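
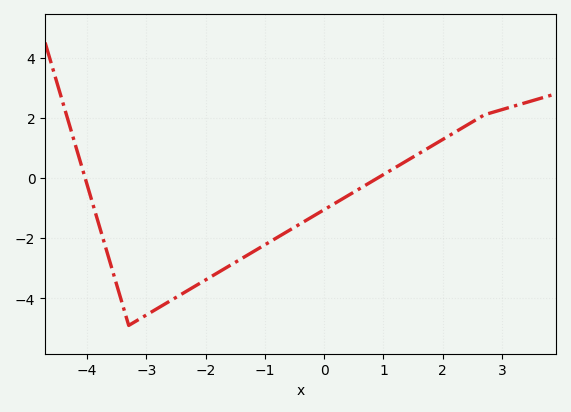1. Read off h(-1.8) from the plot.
-3.15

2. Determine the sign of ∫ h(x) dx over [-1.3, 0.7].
negative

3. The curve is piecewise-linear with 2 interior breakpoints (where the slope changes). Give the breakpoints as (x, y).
(-3.3, -4.9); (2.7, 2.1)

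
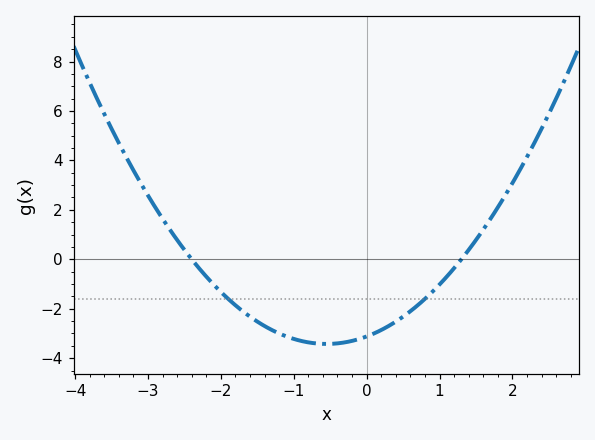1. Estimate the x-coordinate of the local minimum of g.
-0.6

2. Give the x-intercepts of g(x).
-2.4, 1.3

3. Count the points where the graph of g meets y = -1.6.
2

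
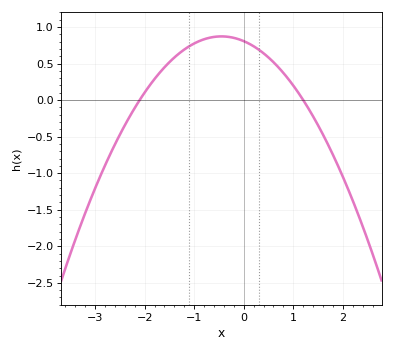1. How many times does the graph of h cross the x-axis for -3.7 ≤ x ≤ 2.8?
2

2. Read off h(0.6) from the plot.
0.518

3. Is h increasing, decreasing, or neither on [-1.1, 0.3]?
neither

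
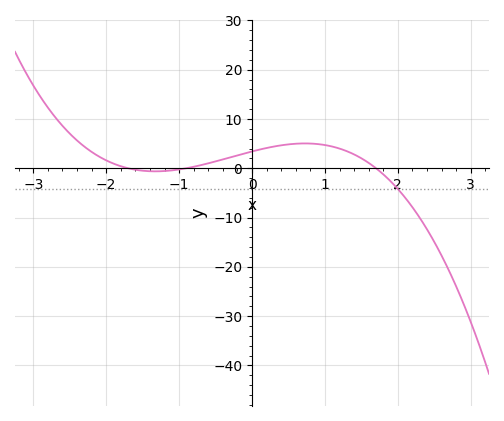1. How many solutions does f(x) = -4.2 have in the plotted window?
1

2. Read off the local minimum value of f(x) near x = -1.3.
-1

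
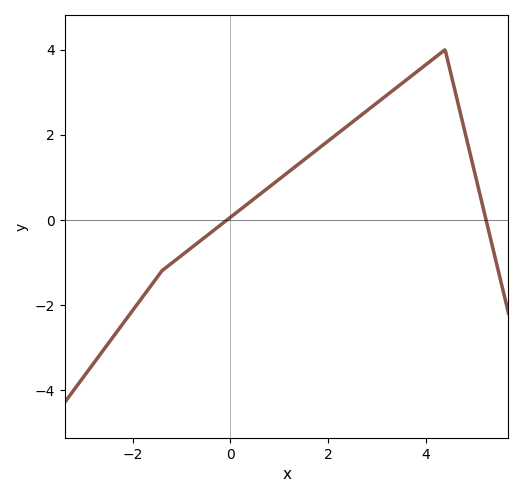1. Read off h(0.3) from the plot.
0.324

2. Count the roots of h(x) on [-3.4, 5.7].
2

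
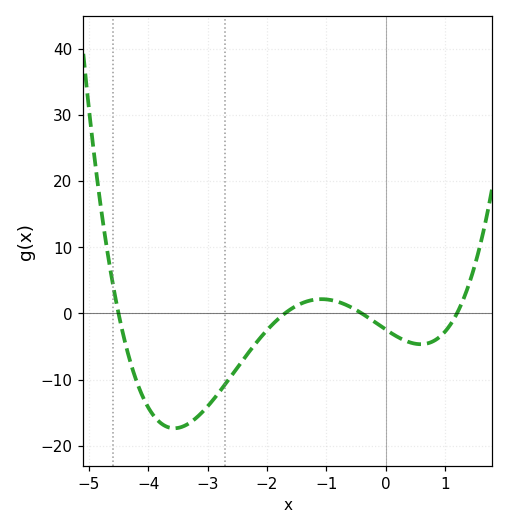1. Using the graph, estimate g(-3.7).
-17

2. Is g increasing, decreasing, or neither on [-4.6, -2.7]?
neither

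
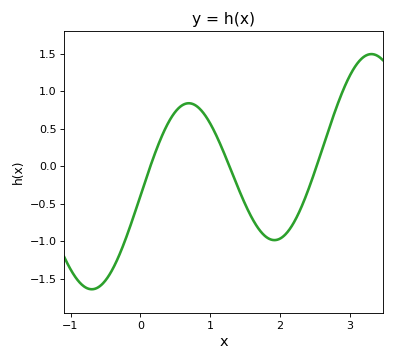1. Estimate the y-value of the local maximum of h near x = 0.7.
0.85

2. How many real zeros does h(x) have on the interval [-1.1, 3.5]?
3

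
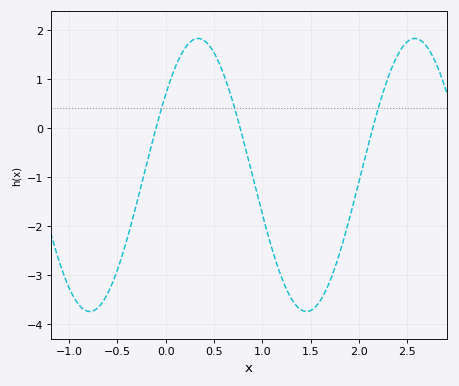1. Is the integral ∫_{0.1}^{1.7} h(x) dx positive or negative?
negative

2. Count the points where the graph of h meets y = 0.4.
3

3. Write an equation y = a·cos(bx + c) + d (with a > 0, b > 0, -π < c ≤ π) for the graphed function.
y = 2.79cos(2.8x - 0.94) - 0.96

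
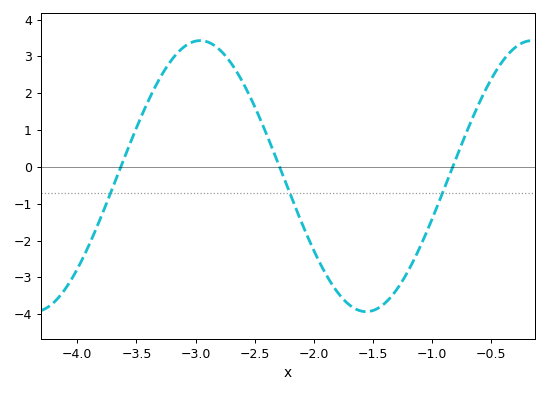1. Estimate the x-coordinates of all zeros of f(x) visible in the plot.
-3.63, -2.29, -0.828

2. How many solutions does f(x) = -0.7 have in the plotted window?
3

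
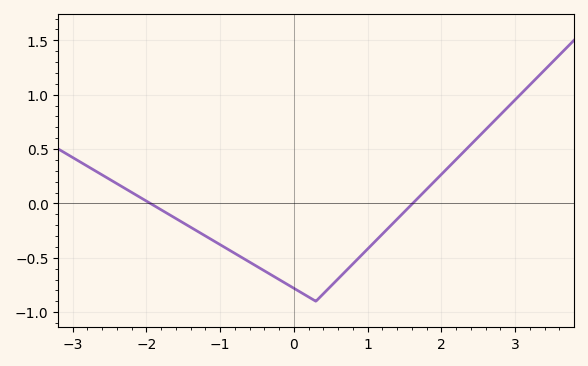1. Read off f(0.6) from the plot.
-0.7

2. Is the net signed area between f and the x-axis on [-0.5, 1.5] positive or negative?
negative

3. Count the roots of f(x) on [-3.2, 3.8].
2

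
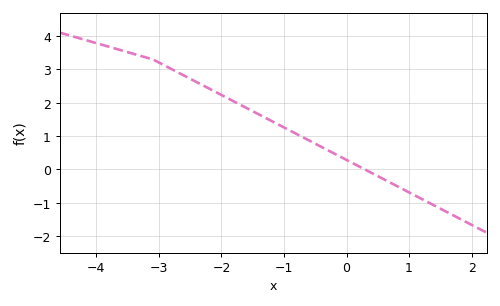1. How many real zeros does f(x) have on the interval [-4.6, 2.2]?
1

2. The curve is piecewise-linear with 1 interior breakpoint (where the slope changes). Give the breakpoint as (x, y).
(-3.1, 3.3)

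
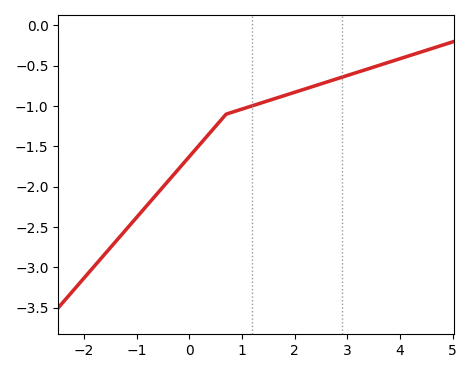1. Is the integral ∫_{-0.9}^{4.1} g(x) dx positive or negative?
negative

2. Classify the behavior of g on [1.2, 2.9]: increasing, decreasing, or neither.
increasing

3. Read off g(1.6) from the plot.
-0.912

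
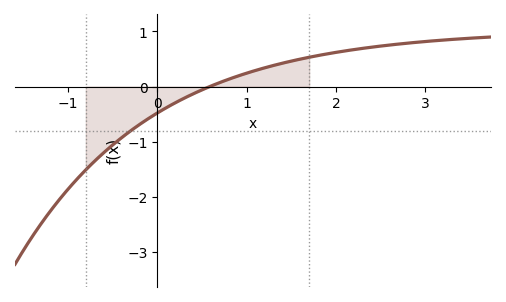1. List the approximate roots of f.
0.589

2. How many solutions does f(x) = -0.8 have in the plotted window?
1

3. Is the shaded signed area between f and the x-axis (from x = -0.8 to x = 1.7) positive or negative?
negative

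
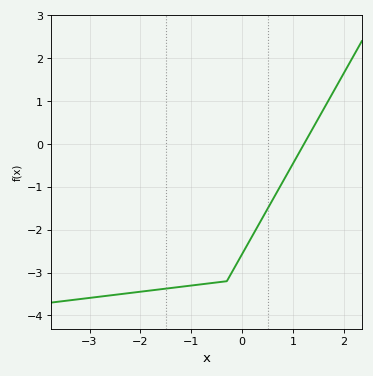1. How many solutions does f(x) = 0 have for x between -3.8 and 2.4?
1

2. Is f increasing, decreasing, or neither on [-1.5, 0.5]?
increasing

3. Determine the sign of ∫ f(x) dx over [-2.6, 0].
negative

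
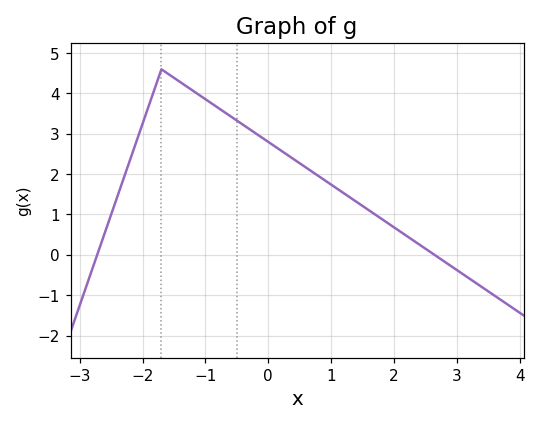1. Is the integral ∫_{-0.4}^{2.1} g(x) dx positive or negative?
positive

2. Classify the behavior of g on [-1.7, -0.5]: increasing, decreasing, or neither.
decreasing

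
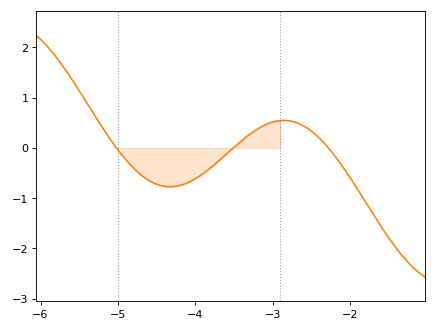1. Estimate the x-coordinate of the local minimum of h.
-4.3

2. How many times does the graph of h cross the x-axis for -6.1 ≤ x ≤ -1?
3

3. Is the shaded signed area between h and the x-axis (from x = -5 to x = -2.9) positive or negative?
negative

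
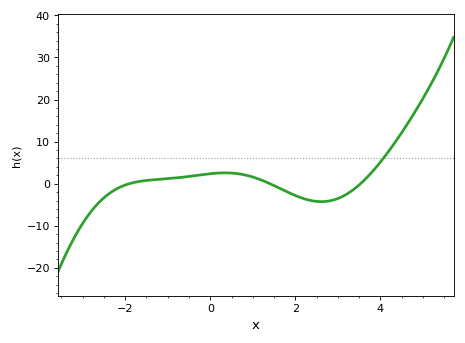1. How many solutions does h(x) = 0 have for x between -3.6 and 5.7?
3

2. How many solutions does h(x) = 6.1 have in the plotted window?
1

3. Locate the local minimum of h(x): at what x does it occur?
2.6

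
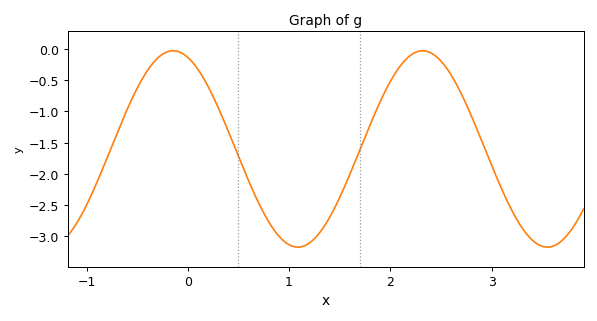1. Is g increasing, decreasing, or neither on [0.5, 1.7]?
neither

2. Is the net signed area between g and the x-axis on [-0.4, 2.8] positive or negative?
negative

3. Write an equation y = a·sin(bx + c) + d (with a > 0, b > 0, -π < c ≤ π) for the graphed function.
y = 1.57sin(2.5x + 1.9) - 1.6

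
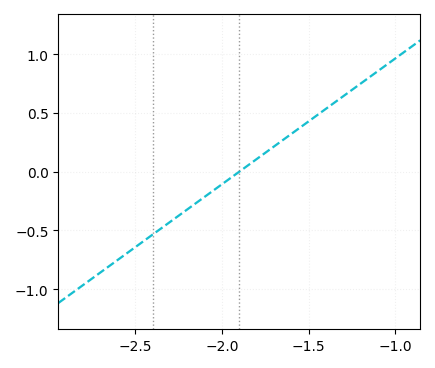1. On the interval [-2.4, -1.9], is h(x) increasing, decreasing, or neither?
increasing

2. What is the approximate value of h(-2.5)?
-0.65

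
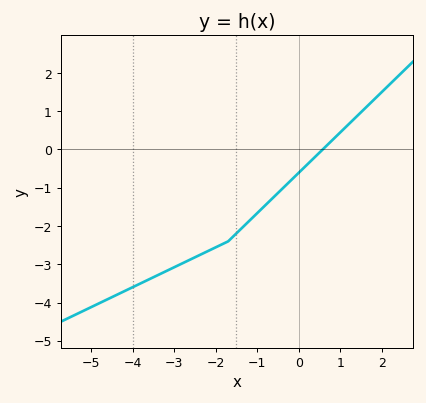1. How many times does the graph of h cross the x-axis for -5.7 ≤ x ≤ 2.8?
1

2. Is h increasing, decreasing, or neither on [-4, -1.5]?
increasing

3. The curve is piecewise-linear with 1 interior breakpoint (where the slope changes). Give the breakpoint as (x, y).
(-1.7, -2.4)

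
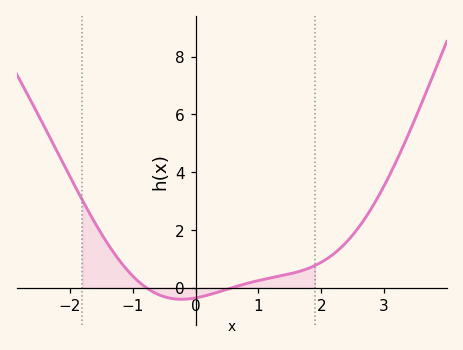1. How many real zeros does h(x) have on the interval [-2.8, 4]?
2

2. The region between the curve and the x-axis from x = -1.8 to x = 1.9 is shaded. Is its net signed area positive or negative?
positive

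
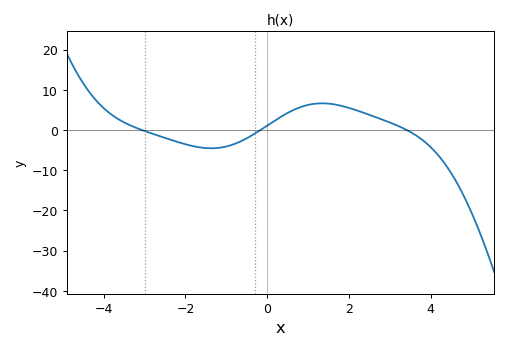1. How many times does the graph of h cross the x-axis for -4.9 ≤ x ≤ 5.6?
3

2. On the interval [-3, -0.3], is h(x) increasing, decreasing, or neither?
neither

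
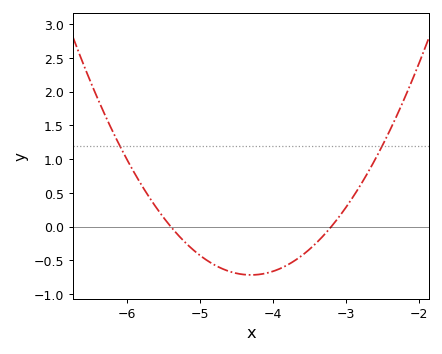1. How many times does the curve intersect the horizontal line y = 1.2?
2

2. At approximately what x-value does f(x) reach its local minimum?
-4.3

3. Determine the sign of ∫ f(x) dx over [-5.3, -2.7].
negative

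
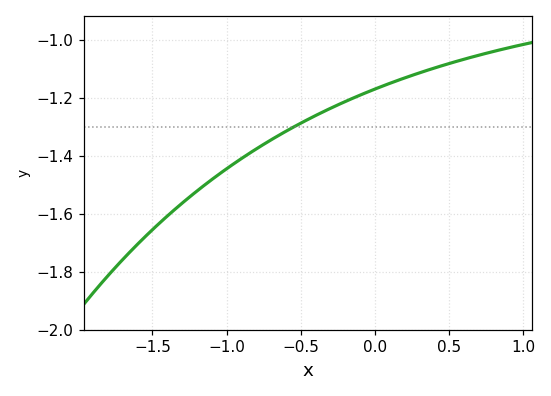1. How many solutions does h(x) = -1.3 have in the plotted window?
1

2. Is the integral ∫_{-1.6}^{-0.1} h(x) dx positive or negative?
negative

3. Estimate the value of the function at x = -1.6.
-1.71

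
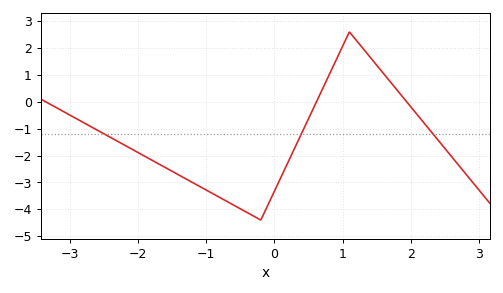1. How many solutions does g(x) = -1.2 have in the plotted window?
3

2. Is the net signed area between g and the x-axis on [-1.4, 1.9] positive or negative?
negative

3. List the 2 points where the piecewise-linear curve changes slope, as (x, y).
(-0.2, -4.4); (1.1, 2.6)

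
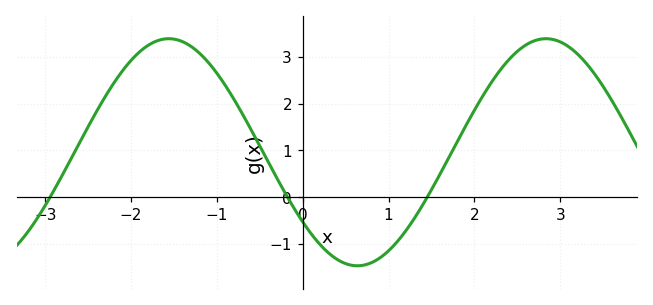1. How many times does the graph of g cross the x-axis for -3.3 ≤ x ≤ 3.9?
3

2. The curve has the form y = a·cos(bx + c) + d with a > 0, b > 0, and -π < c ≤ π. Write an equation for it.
y = 2.43cos(1.4x + 2.2) + 0.96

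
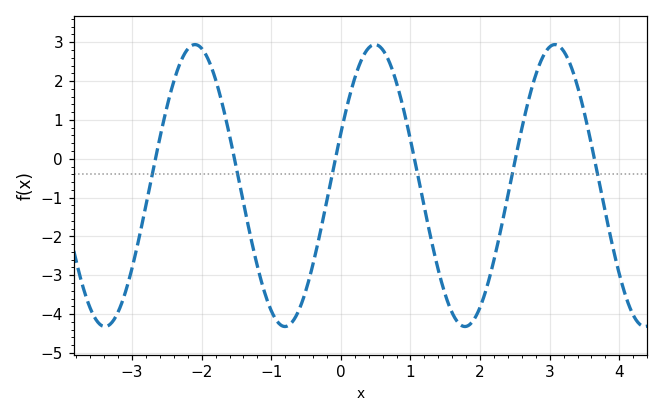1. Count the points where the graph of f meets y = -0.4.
6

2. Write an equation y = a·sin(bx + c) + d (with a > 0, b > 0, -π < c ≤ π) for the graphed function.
y = 3.63sin(2.43x + 0.382) - 0.69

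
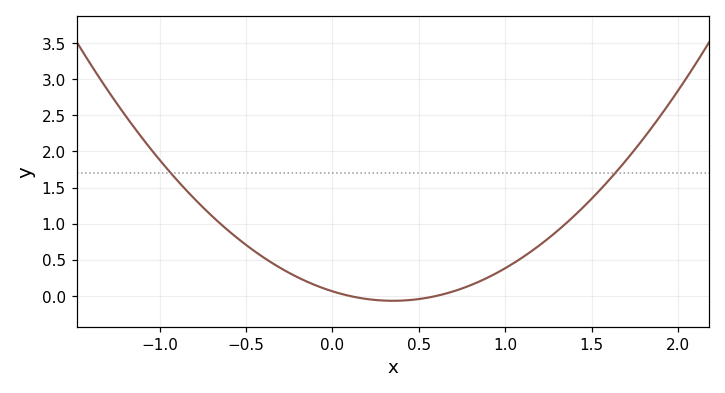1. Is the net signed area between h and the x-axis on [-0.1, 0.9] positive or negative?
positive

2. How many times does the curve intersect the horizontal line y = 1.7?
2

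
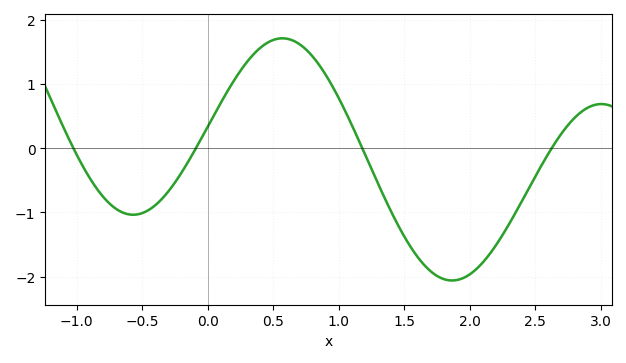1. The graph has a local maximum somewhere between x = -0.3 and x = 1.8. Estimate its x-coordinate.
0.57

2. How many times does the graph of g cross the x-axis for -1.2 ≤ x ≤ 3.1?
4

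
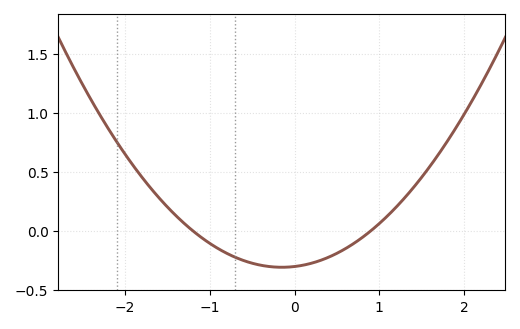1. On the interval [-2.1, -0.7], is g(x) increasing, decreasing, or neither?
decreasing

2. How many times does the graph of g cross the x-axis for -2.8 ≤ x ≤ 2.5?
2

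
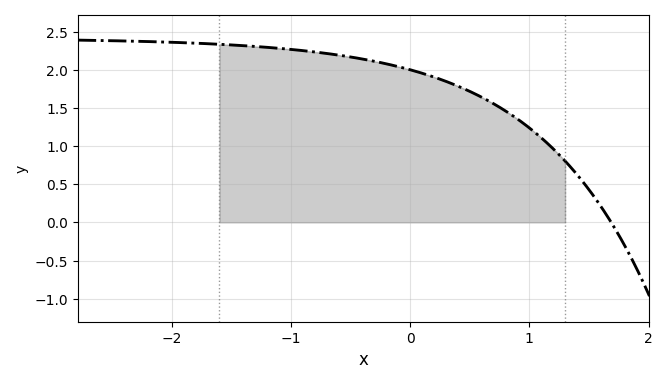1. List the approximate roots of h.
1.7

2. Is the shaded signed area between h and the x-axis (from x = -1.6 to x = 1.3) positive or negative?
positive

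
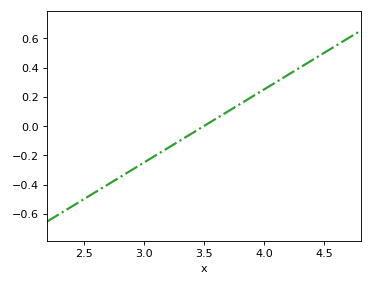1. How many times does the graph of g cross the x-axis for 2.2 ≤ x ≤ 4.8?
1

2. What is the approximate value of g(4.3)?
0.4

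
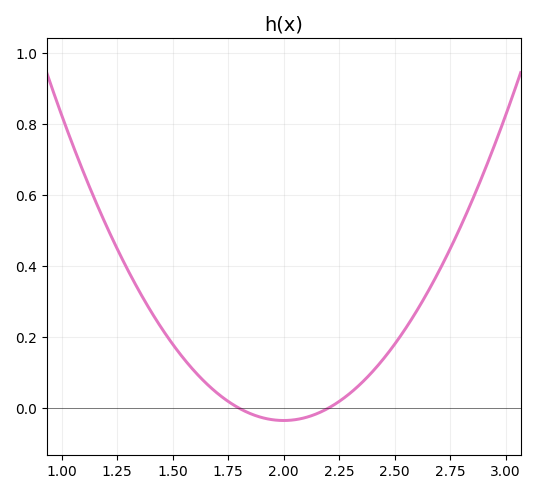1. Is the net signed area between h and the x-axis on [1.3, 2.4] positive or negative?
positive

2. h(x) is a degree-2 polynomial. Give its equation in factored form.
y = 0.86(x - 1.8)(x - 2.2)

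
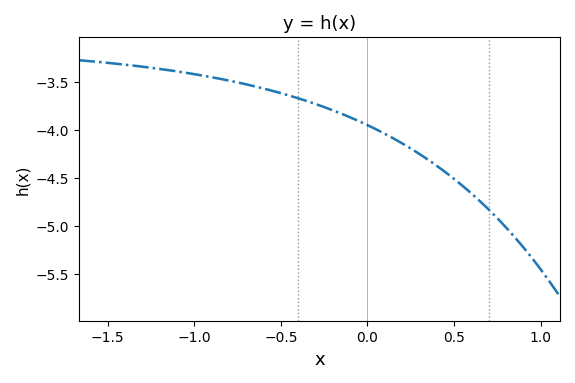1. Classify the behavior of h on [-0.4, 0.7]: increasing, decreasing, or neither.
decreasing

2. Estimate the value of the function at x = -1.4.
-3.32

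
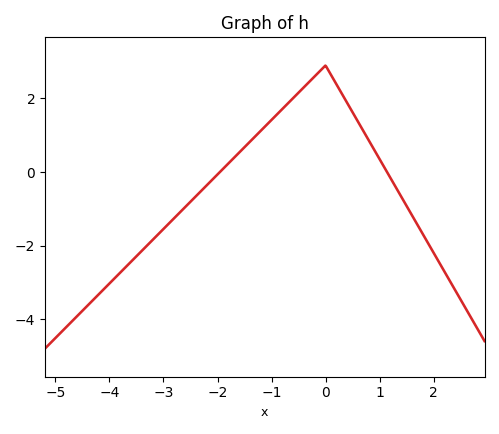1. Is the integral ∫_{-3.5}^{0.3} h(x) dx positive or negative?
positive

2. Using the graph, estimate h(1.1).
0.097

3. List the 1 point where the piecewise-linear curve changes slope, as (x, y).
(0, 2.9)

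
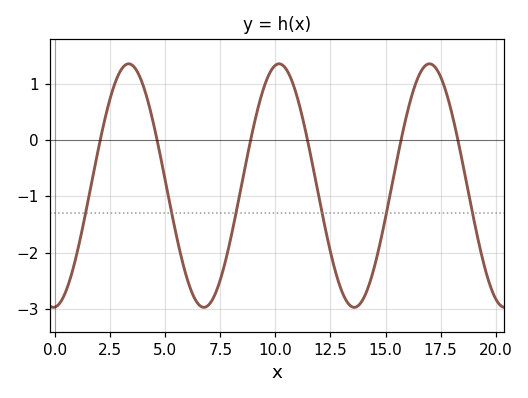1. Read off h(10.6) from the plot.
1.18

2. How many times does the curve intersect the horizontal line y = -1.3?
6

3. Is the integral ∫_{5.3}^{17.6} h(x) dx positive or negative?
negative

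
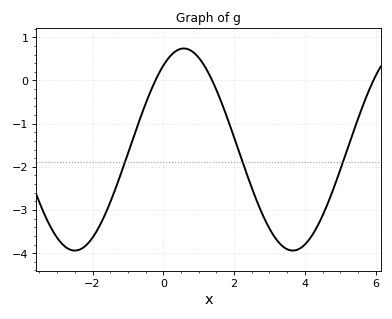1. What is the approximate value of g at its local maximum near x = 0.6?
0.7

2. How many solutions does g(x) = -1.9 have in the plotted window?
3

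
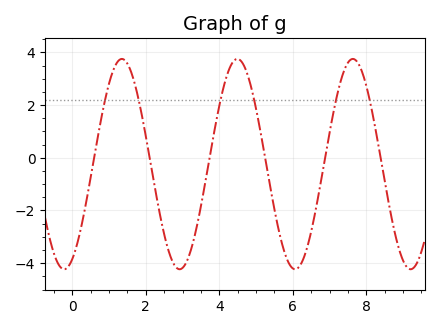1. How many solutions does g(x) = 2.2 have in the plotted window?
6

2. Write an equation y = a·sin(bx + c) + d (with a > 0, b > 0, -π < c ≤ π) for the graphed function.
y = 3.99sin(2x - 1.1) - 0.24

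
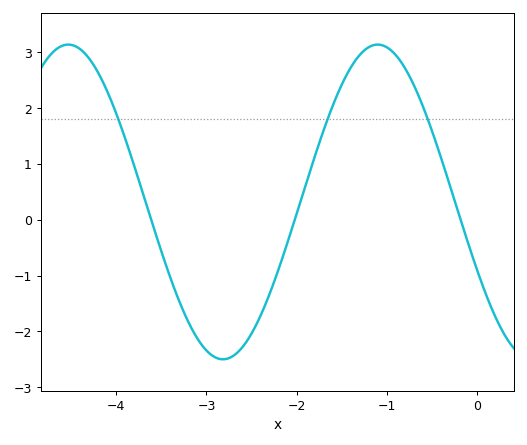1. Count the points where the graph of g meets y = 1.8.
3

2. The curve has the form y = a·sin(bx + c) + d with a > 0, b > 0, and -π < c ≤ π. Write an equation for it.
y = 2.82sin(1.8x - 2.7) + 0.32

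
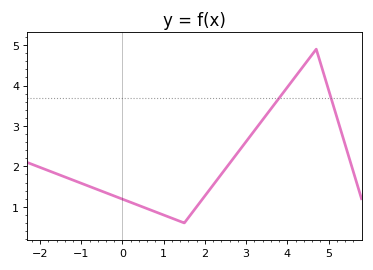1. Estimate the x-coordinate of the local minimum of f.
1.4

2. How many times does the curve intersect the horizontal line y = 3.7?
2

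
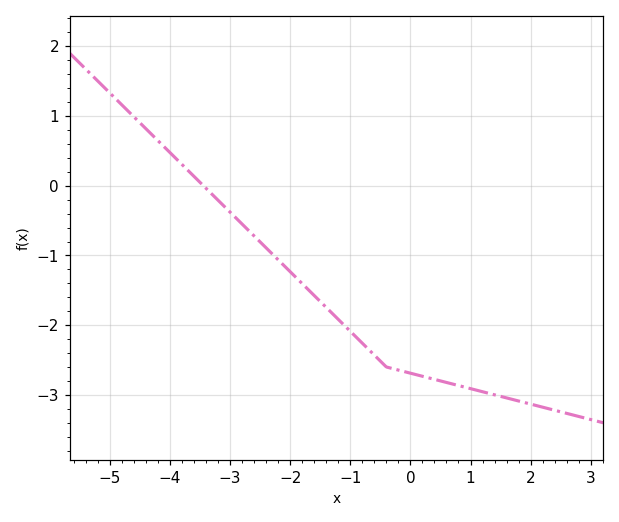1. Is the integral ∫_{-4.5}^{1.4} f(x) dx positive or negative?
negative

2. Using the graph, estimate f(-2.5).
-0.805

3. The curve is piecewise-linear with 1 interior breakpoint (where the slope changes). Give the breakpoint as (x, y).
(-0.4, -2.6)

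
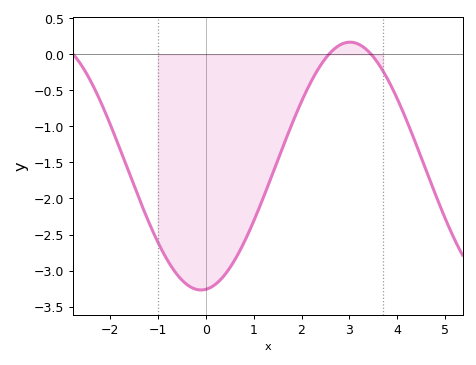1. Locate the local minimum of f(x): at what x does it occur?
-0.099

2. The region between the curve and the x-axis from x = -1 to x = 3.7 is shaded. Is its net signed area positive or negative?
negative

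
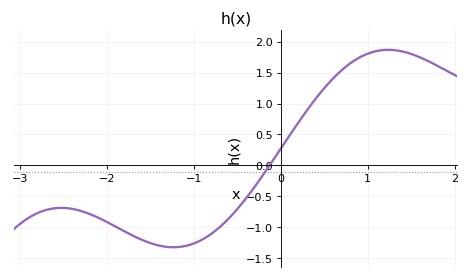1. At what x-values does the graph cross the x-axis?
-0.1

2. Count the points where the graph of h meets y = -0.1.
1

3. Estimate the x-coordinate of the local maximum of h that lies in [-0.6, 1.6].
1.2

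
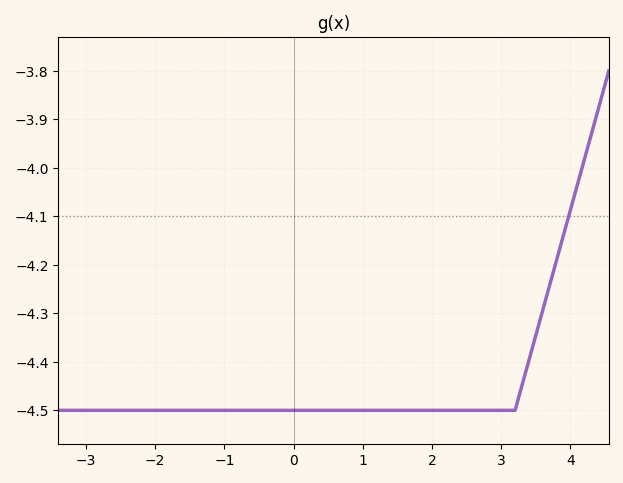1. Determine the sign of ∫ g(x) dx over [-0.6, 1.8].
negative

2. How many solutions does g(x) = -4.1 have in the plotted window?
1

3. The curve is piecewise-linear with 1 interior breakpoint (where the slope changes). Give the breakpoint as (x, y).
(3.2, -4.5)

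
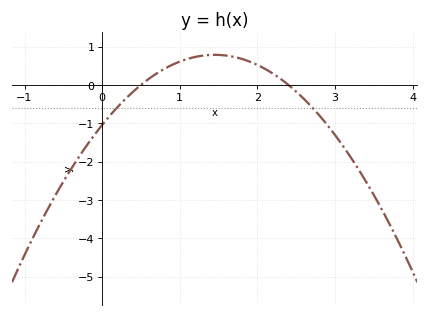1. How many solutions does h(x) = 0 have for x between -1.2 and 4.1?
2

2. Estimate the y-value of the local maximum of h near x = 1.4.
0.8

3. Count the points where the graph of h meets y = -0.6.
2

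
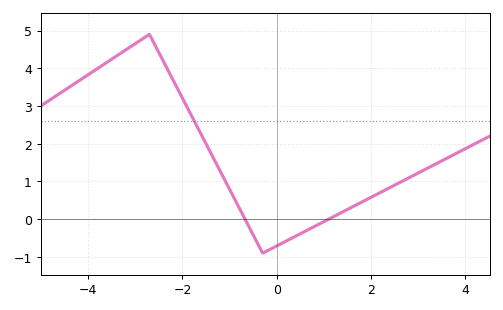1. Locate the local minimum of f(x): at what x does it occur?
-0.3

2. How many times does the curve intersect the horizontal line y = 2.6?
1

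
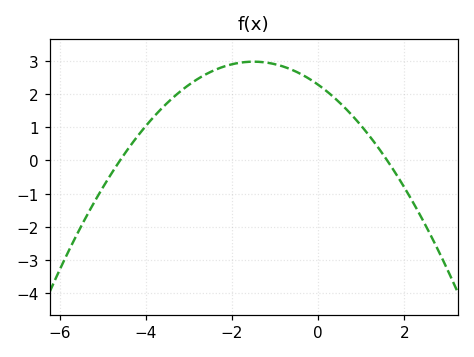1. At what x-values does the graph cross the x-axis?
-4.6, 1.6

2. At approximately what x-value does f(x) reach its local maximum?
-1.5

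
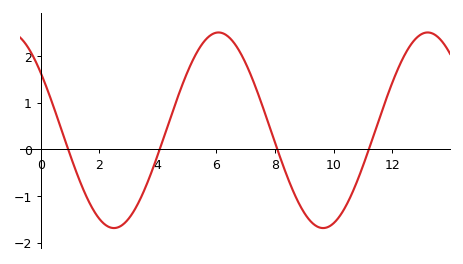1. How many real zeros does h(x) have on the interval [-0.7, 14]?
4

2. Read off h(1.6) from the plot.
-1.1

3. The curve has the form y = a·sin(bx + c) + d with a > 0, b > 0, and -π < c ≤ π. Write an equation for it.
y = 2.1sin(0.88x + 2.5) + 0.41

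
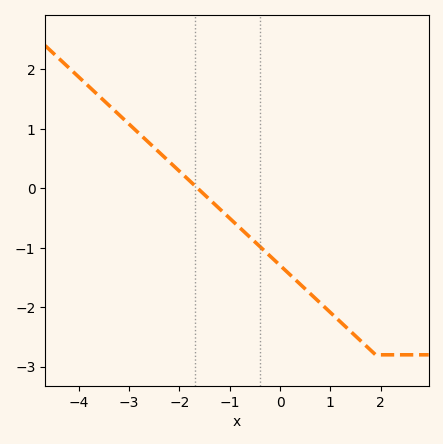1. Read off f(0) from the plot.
-1.3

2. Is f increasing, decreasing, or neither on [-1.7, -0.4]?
decreasing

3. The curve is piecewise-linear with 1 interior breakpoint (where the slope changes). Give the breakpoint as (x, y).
(1.9, -2.8)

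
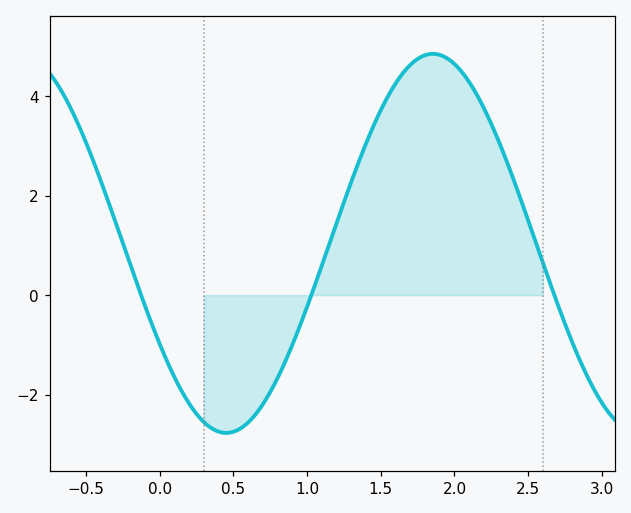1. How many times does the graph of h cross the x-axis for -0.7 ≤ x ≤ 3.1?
3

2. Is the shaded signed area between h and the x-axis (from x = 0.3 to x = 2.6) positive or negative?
positive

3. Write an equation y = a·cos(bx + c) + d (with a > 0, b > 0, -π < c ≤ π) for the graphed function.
y = 3.81cos(2.2x + 2.1) + 1.04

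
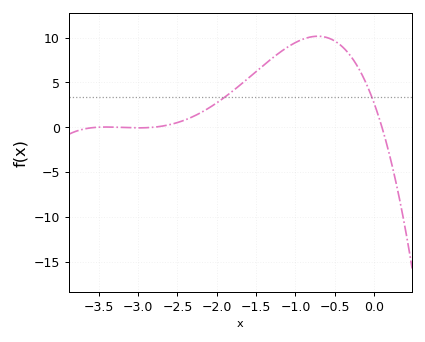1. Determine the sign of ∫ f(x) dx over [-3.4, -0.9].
positive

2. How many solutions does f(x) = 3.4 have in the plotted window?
2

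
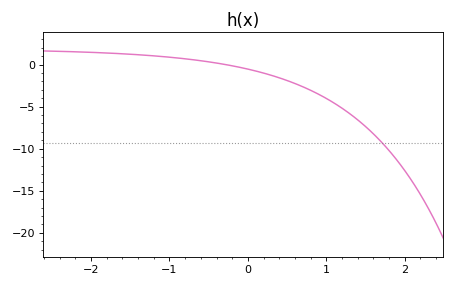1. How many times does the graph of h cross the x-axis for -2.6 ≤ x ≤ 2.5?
1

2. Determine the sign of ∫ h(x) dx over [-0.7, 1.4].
negative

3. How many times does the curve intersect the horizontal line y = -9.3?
1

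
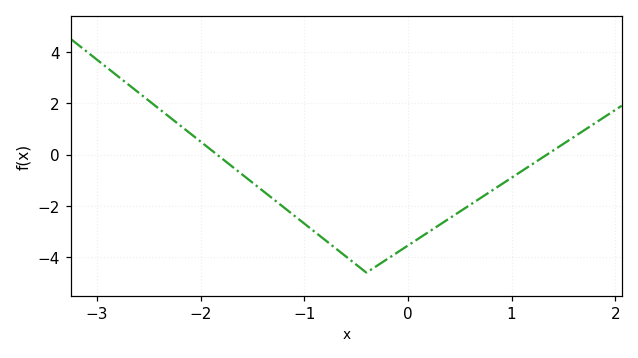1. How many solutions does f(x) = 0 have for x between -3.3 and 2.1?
2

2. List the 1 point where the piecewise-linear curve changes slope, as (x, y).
(-0.4, -4.6)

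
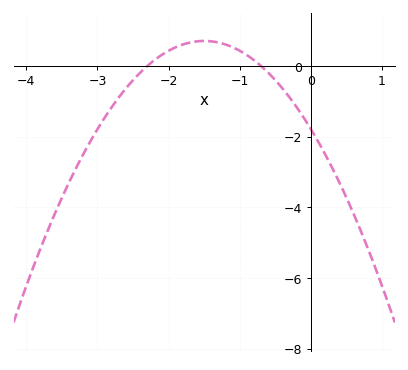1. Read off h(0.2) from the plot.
-2.5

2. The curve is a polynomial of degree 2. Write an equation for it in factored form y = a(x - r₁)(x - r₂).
y = -1.11(x + 2.3)(x + 0.7)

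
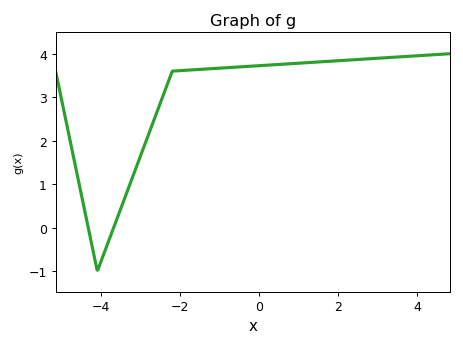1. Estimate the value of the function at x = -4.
-0.758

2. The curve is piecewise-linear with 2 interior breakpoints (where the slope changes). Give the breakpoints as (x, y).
(-4.1, -1); (-2.2, 3.6)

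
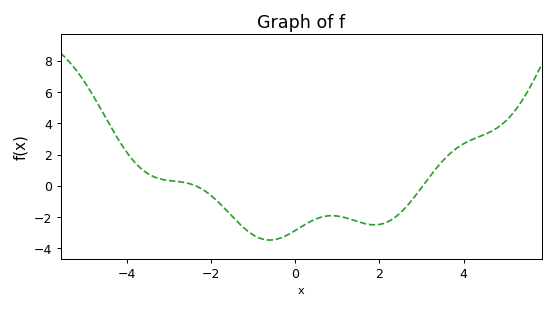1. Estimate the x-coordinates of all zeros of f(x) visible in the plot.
-2.37, 3.04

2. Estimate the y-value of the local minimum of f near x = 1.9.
-2.5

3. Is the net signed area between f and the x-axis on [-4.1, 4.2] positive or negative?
negative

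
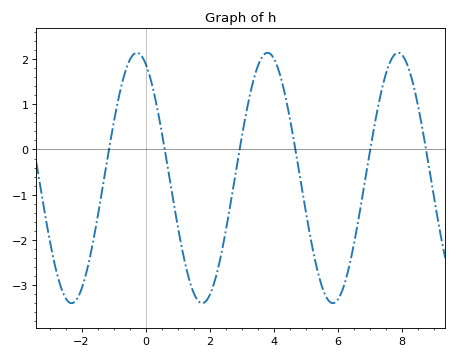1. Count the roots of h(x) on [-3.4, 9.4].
6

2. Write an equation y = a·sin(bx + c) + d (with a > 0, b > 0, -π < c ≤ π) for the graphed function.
y = 2.77sin(1.5x + 2) - 0.63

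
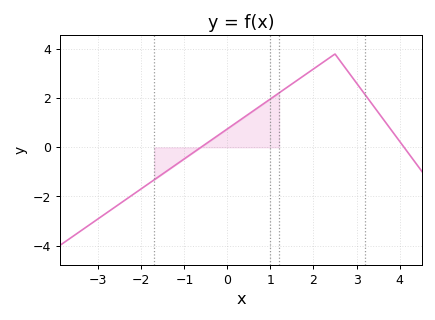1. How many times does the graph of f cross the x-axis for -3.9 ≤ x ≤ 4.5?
2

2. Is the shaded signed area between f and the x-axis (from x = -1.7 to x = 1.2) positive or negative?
positive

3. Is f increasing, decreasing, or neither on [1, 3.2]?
neither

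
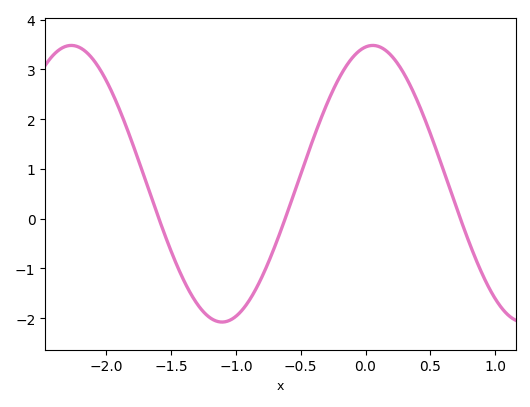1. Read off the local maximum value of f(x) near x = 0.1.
3.48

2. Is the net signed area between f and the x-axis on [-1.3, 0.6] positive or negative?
positive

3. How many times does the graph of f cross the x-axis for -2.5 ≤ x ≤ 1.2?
3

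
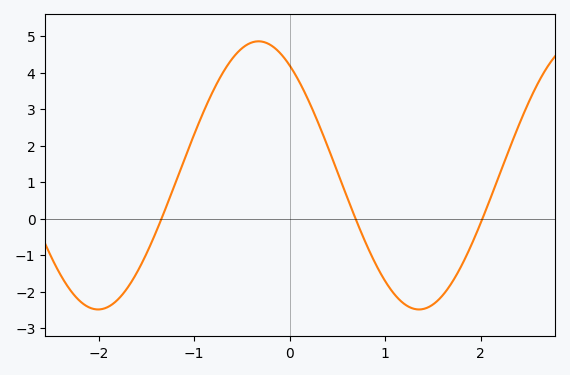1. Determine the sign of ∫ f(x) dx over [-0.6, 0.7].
positive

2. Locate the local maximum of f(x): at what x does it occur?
-0.327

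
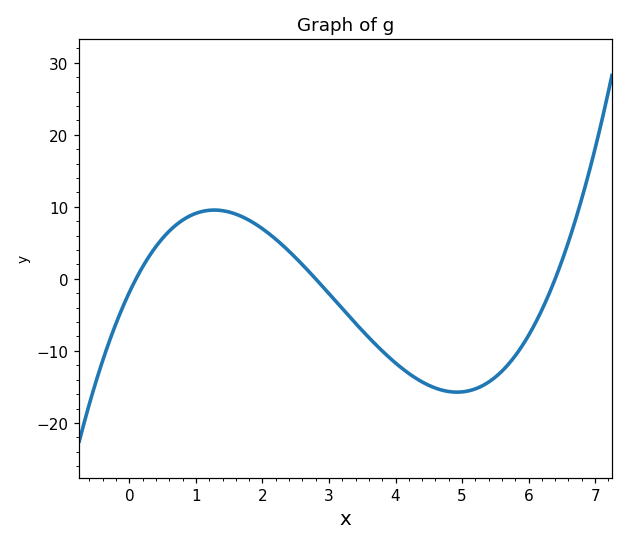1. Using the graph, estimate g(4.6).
-15.2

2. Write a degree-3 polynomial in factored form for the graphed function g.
y = 1.04(x - 0.1)(x - 2.8)(x - 6.4)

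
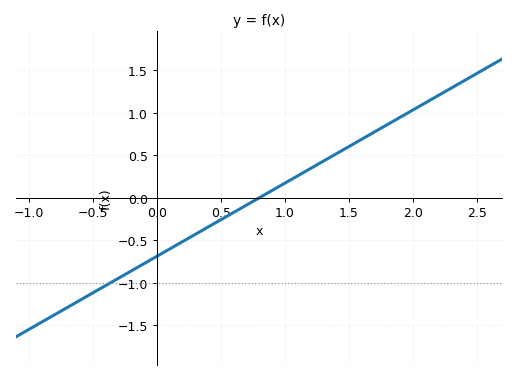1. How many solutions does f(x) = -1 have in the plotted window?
1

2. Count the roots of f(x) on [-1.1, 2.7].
1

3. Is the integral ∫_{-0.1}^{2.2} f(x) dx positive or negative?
positive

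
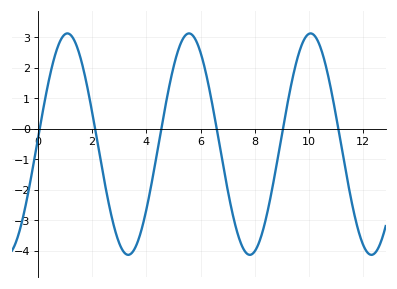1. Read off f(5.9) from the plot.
2.75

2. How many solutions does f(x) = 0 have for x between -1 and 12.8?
6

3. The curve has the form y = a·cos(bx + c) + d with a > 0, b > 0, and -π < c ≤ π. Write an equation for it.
y = 3.63cos(1.4x - 1.52) - 0.51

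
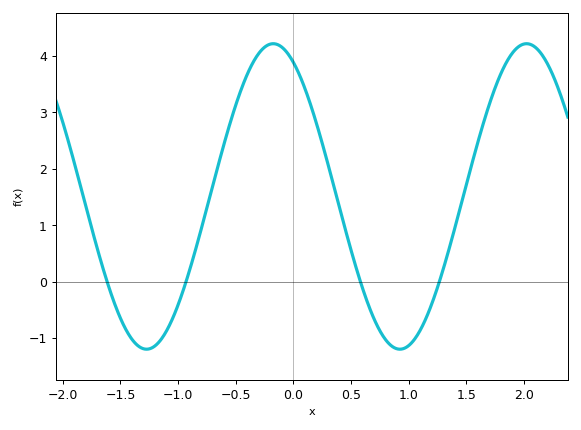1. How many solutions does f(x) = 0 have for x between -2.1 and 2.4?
4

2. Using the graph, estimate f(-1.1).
-0.9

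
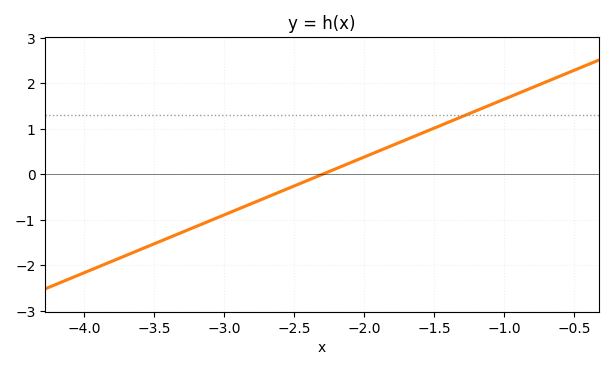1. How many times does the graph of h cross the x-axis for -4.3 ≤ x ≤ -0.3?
1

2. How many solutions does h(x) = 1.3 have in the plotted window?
1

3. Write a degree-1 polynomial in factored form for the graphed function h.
y = 1.27(x + 2.3)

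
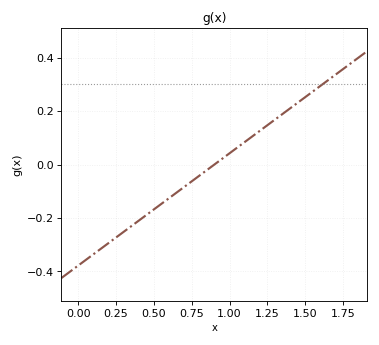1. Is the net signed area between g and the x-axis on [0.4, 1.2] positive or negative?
negative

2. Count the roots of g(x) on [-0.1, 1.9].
1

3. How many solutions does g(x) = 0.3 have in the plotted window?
1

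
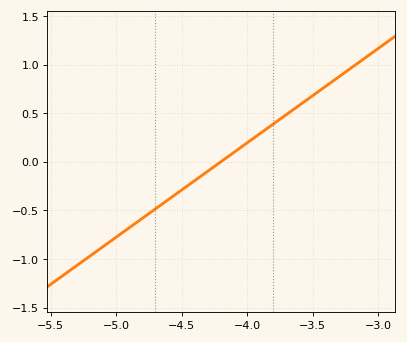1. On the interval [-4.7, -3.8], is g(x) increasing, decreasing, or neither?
increasing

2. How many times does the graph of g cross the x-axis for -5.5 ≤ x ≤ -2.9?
1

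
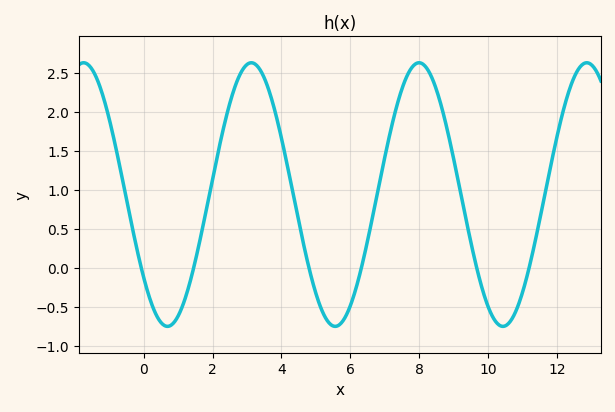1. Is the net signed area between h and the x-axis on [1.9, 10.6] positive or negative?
positive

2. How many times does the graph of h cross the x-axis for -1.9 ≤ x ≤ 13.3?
6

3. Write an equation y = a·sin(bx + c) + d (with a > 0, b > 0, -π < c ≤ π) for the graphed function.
y = 1.69sin(1.3x - 2.5) + 0.94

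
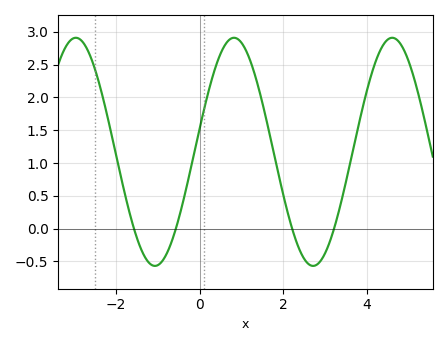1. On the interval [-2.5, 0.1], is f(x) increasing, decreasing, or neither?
neither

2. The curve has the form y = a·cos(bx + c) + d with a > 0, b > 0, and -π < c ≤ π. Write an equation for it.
y = 1.74cos(1.66x - 1.37) + 1.17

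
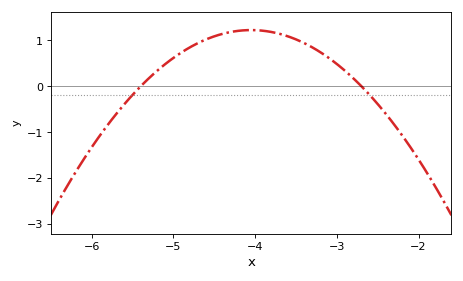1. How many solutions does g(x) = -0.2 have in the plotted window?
2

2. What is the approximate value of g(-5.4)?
0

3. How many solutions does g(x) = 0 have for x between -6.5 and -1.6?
2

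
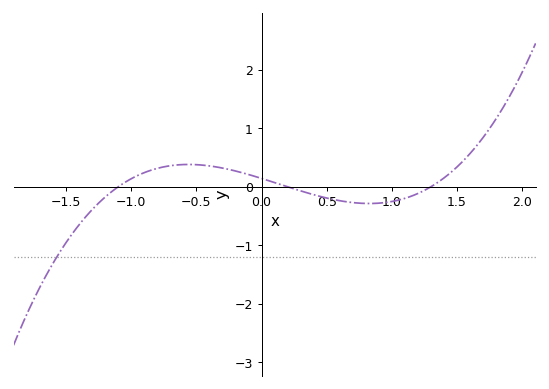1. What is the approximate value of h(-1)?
0.138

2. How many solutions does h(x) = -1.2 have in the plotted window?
1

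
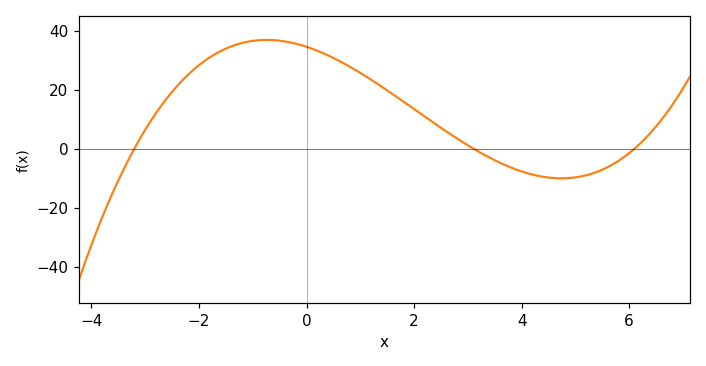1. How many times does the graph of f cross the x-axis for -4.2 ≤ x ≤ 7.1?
3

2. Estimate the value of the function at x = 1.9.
14.7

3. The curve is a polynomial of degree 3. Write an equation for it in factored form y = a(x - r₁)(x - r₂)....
y = 0.57(x + 3.2)(x - 3.1)(x - 6.1)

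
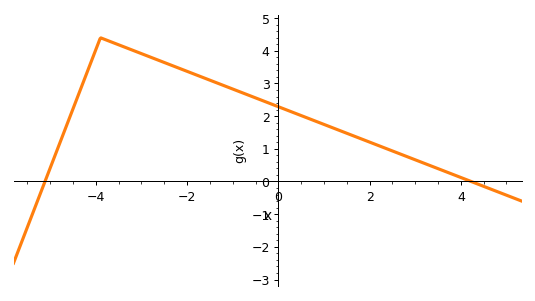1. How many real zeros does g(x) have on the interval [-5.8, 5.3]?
2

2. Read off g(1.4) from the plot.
1.53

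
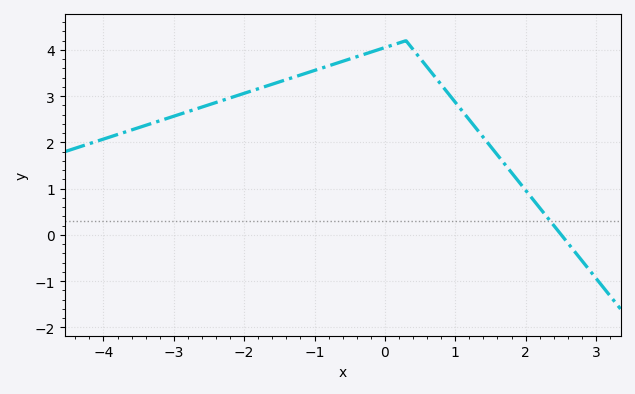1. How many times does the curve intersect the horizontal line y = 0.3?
1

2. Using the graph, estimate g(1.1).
2.7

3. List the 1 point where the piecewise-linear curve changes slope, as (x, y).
(0.3, 4.2)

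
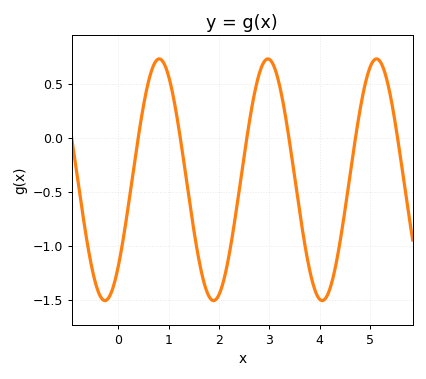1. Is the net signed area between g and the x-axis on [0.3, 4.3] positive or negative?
negative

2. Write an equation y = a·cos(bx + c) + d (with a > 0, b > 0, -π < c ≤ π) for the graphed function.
y = 1.12cos(2.91x - 2.36) - 0.39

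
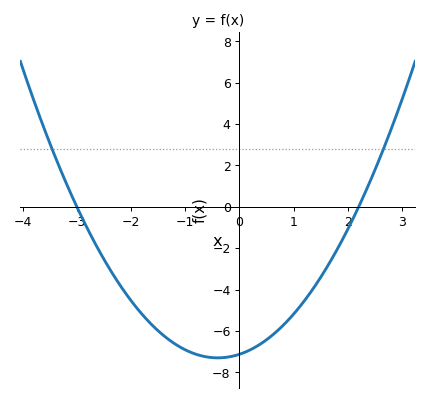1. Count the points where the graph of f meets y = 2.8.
2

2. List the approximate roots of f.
-3, 2.2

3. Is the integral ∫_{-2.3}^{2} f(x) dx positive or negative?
negative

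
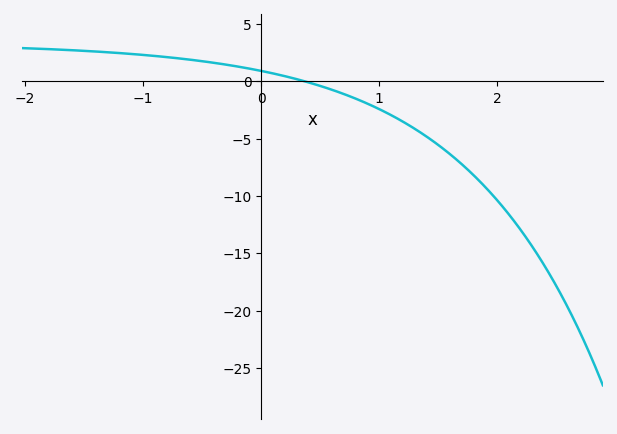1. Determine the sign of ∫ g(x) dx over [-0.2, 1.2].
negative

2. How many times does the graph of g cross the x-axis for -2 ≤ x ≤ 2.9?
1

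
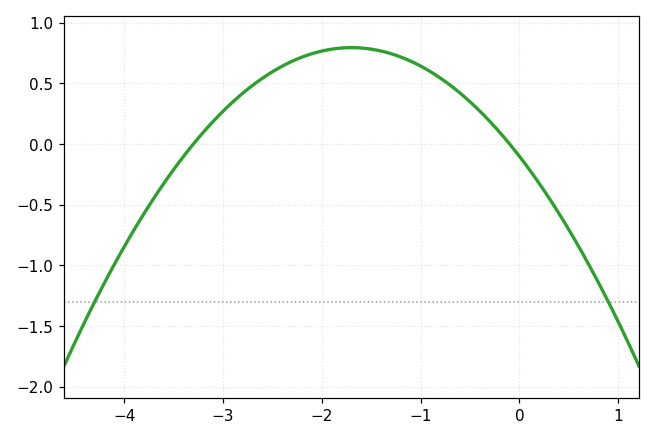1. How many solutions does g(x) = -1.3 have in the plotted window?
2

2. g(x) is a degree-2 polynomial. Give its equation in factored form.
y = -0.31(x + 3.3)(x + 0.1)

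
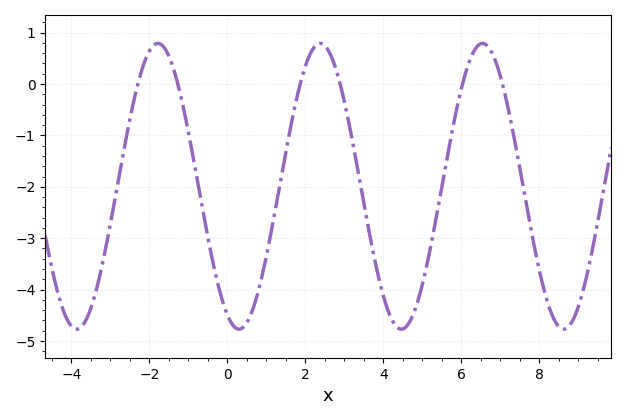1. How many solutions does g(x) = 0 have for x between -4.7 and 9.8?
6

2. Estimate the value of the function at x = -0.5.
-2.98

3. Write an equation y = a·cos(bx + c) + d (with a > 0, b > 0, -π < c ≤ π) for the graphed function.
y = 2.78cos(1.51x + 2.69) - 1.99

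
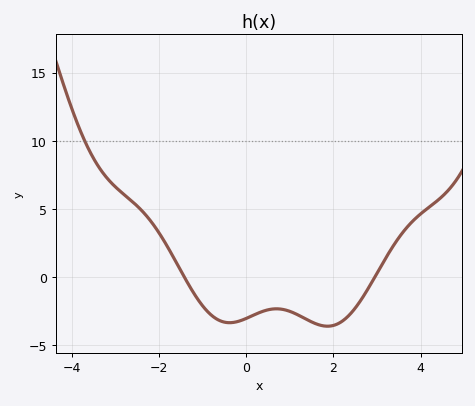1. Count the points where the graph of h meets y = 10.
1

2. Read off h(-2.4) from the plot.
5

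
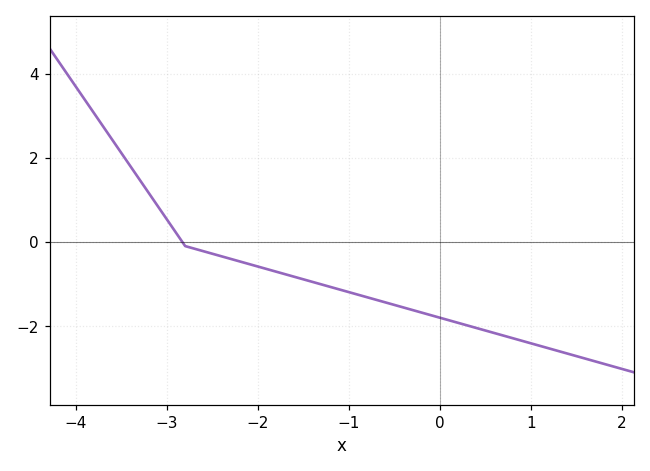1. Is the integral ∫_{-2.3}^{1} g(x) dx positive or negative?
negative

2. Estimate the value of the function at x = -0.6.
-1.44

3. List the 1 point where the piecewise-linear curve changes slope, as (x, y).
(-2.8, -0.1)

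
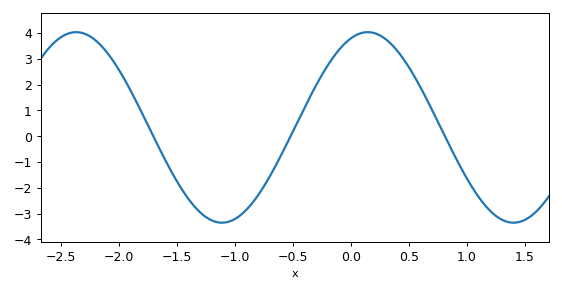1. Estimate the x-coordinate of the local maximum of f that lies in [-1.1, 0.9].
0.1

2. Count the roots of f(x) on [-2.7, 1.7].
3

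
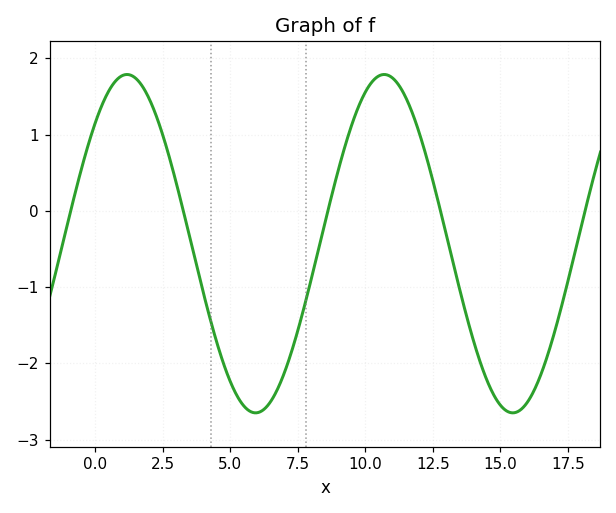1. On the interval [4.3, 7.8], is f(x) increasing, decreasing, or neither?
neither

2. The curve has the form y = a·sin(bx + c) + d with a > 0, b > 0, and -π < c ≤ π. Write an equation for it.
y = 2.22sin(0.66x + 0.792) - 0.43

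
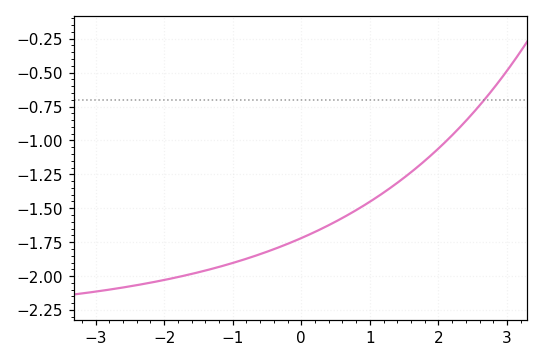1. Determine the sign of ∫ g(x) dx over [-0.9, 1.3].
negative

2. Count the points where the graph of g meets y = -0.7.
1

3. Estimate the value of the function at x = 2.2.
-0.962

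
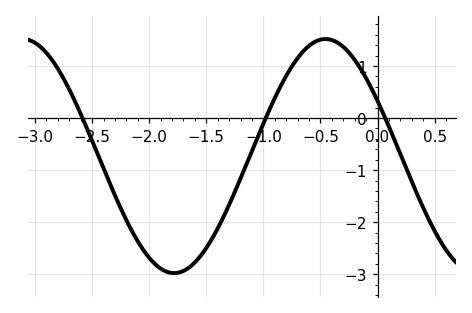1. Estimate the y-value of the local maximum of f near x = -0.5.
1.52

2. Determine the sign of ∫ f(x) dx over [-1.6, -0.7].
negative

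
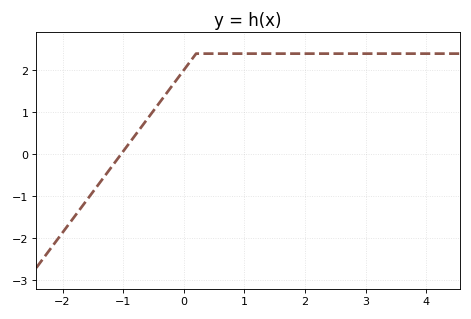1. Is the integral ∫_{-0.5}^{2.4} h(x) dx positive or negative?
positive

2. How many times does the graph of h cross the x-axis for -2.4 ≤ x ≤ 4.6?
1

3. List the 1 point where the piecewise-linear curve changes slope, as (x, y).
(0.2, 2.4)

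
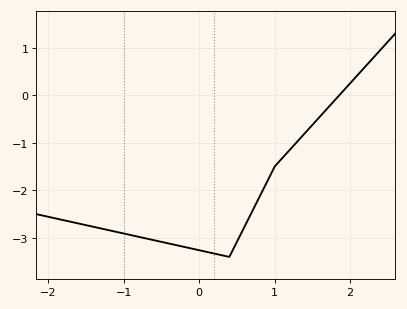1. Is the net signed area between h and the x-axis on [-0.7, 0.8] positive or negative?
negative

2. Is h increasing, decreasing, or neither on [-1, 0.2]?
decreasing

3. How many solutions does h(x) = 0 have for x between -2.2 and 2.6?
1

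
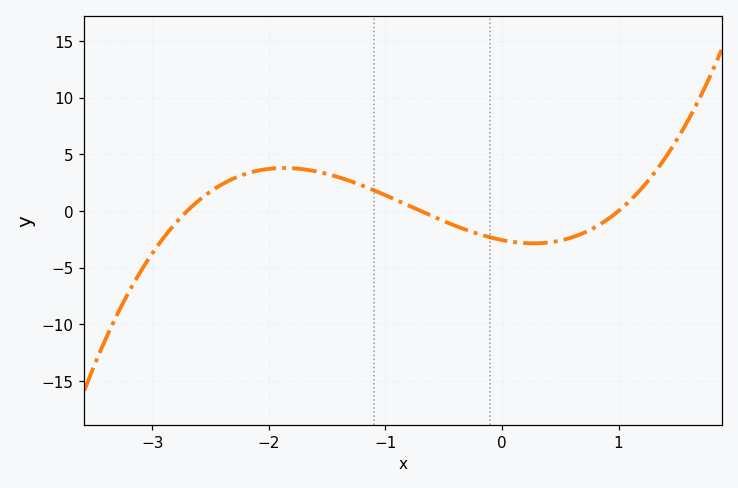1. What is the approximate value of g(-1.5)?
3.26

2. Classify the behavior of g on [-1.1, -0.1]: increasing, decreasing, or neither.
decreasing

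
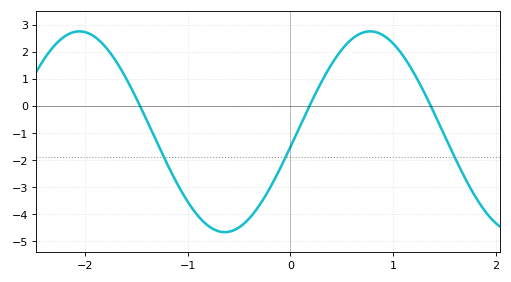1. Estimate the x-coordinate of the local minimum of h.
-0.639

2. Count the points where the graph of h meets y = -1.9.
3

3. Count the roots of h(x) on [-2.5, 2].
3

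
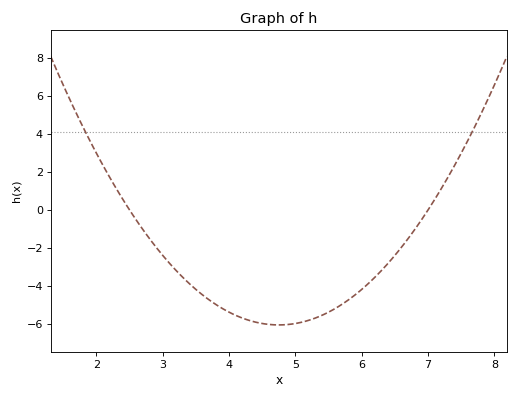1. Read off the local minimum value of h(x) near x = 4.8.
-6.07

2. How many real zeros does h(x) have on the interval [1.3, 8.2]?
2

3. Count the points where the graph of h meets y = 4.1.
2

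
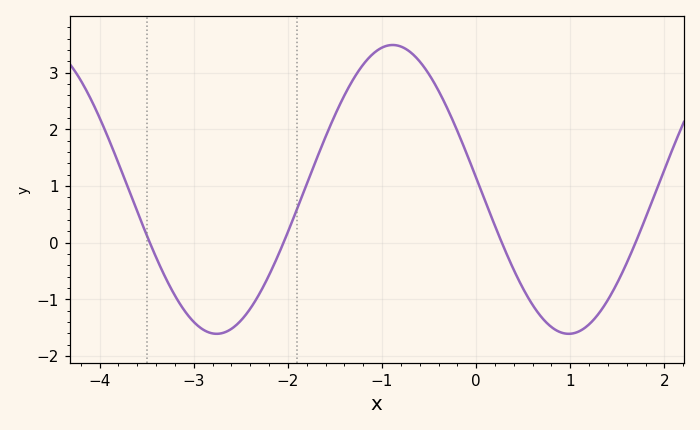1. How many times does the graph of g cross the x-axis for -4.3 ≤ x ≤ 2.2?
4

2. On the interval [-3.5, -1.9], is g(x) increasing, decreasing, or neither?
neither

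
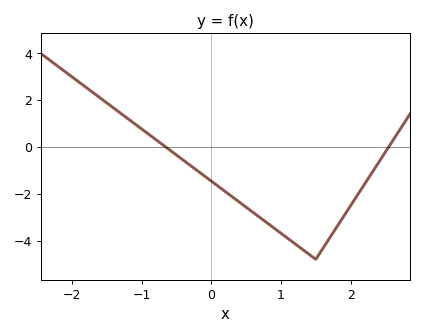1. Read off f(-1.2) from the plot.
1.2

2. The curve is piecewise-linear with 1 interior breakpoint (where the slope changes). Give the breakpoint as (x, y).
(1.5, -4.8)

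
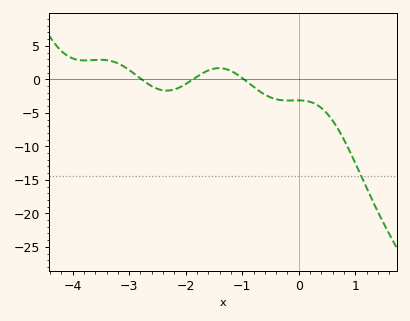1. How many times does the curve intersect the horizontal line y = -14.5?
1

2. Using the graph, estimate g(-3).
1.5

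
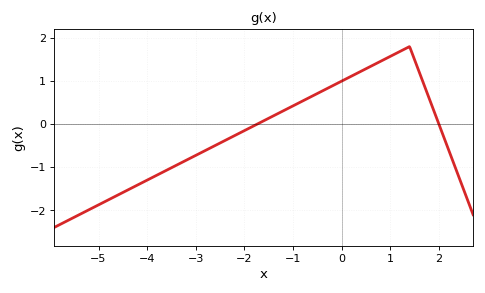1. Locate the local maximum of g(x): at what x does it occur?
1.4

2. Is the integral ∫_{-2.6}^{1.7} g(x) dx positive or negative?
positive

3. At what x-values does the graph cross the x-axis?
-1.74, 2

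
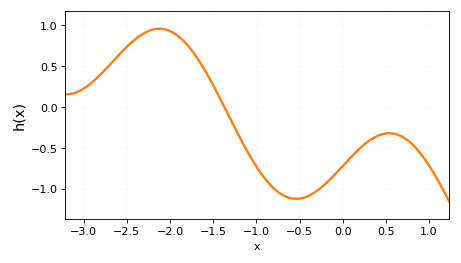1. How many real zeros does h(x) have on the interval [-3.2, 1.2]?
1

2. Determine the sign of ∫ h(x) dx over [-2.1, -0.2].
negative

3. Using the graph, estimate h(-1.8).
0.75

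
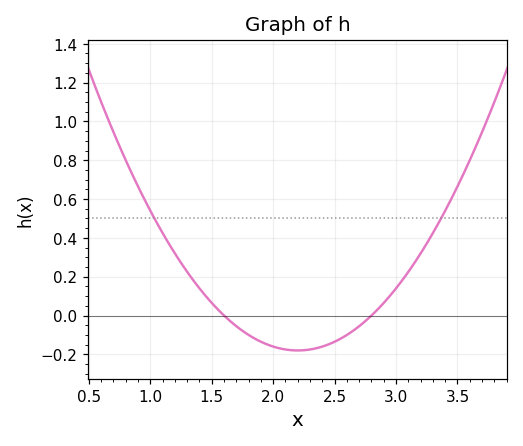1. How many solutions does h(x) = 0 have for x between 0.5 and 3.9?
2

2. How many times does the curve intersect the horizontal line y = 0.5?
2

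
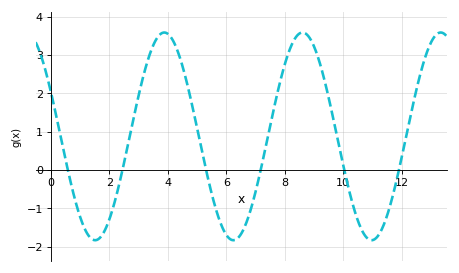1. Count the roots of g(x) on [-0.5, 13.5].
6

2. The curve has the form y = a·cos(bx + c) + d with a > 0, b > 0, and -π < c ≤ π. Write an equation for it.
y = 2.71cos(1.33x + 1.12) + 0.88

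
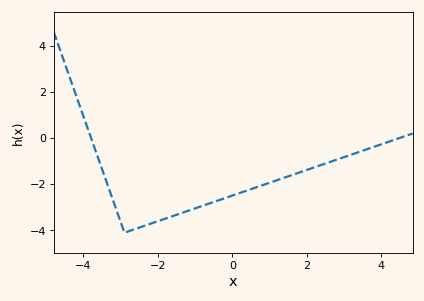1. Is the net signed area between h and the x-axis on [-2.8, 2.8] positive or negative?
negative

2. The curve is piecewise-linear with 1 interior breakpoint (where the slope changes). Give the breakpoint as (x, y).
(-2.9, -4.1)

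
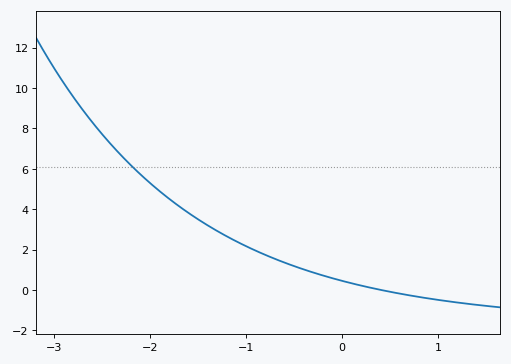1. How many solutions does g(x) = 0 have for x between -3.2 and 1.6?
1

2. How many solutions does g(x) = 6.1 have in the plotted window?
1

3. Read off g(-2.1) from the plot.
5.8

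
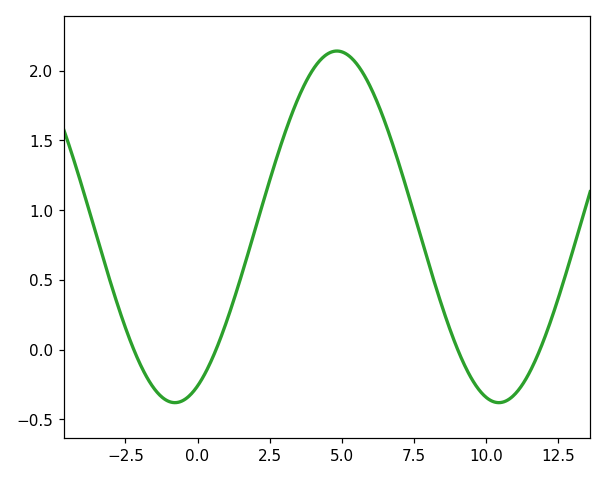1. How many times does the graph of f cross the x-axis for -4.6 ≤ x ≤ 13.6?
4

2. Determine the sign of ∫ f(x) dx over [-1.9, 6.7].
positive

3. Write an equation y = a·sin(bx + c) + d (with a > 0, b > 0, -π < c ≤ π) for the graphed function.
y = 1.26sin(0.56x - 1.1) + 0.88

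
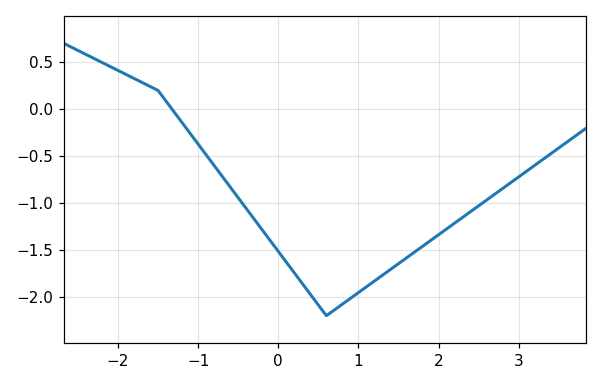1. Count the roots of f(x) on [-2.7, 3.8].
1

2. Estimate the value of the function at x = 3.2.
-0.6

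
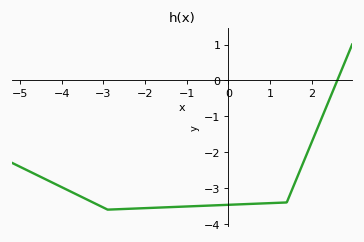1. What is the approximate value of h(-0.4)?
-3.48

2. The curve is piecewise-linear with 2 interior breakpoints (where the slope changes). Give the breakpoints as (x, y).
(-2.9, -3.6); (1.4, -3.4)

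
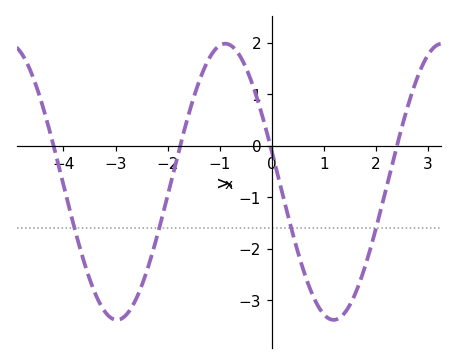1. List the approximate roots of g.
-4.19, -1.76, -0.029, 2.4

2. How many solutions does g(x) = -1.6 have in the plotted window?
4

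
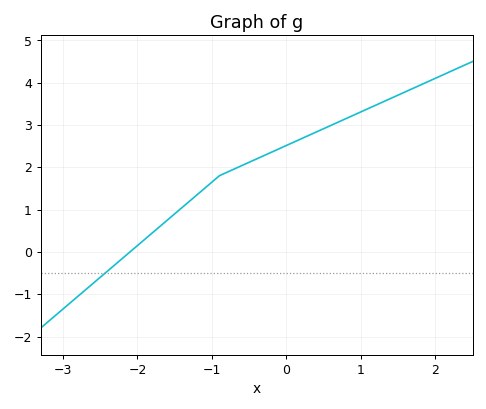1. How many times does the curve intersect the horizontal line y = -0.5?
1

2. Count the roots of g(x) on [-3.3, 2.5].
1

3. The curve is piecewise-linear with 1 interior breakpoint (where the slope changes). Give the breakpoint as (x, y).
(-0.9, 1.8)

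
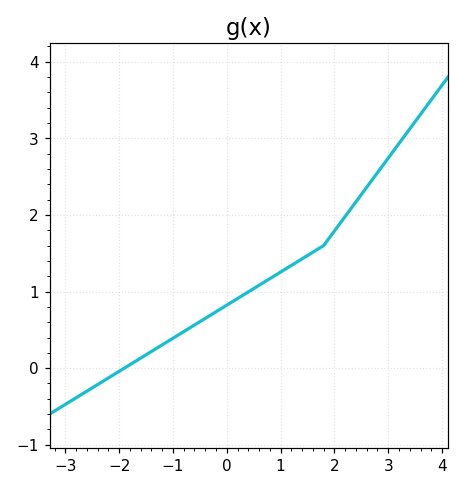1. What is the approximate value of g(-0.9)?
0.4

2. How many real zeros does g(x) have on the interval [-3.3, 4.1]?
1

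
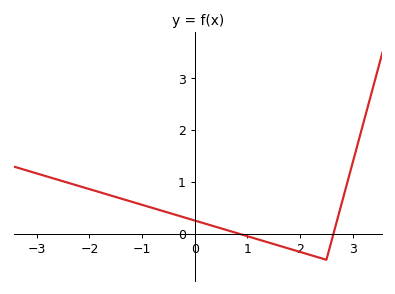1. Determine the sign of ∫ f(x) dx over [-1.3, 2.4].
positive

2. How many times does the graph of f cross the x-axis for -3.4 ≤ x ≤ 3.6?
2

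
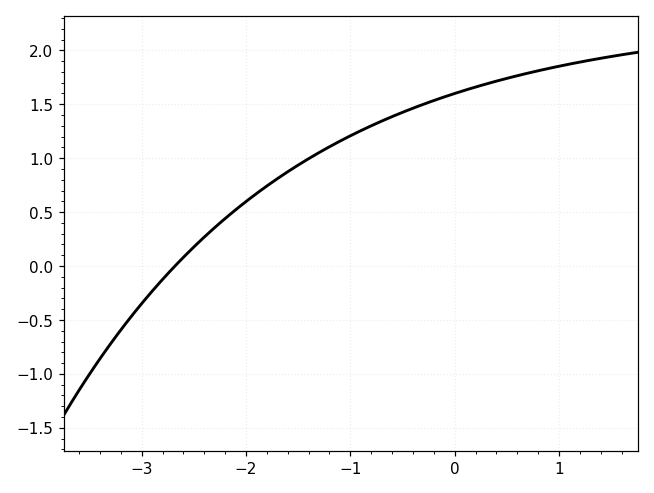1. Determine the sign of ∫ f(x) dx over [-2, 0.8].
positive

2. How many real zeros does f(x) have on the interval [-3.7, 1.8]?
1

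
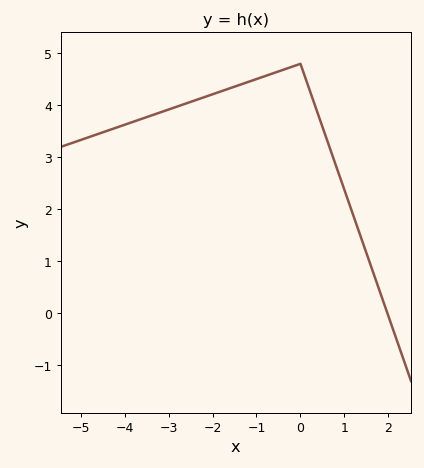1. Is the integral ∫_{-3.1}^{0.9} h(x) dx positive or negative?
positive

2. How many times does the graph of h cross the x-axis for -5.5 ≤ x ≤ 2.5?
1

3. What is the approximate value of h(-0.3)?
4.71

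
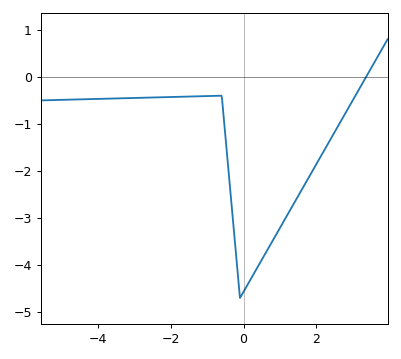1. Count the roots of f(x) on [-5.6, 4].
1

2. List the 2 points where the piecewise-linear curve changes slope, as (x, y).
(-0.6, -0.4); (-0.1, -4.7)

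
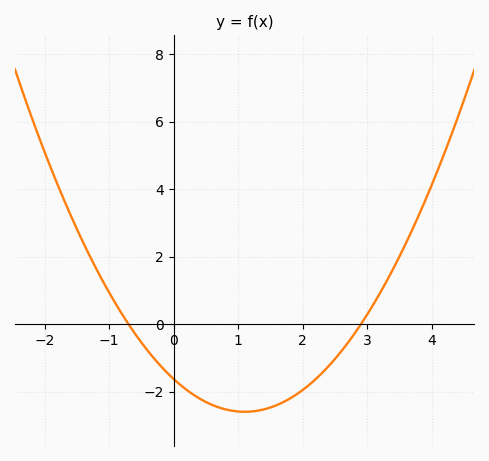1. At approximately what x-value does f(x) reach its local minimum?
1.1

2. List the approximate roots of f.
-0.7, 2.9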